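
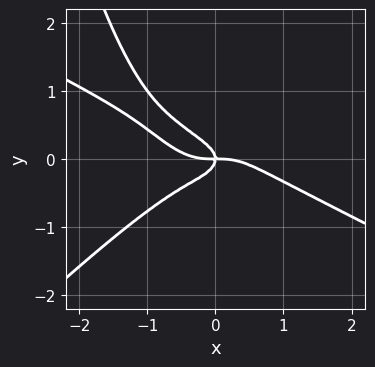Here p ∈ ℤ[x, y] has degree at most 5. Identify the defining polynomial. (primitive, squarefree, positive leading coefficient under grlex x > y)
x^4 + x^3*y - 2*x^2*y^2 + 3*y^3 + x*y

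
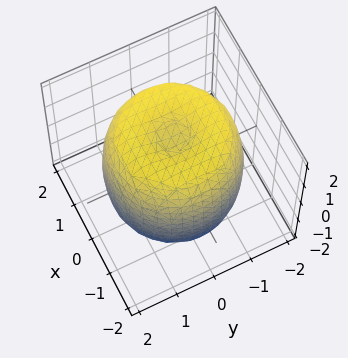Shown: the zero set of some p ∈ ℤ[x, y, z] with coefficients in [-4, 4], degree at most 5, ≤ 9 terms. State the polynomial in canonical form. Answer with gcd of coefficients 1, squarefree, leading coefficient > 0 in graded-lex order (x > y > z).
x^4 + 2*x^2*y^2 + y^4 - 2*x^2 - 2*y^2 + z^2 - 2

1. deg p = 4. No degree-3 surface has this shape.
2. By symmetry, the z-axis is an axis of rotation, so x and y enter only as x² + y².
3. Observable constraints: a circular section at z = 1 has radius between 1 and 2.
4. Solving for integer coefficients yields p as stated.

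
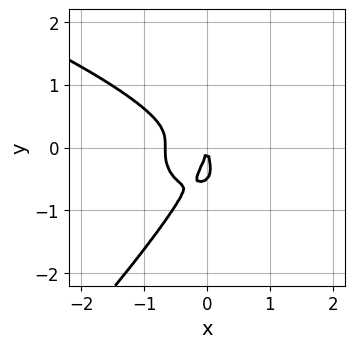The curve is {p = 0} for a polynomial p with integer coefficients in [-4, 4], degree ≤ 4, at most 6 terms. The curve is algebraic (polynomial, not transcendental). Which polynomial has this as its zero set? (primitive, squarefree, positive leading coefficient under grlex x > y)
2*x*y^3 - 2*y^4 - 3*x^3 - y^3 - 2*x^2

deg p = 4.
Against the integer gridlines: it meets the x-axis at x = 0 (among the integer gridlines); it crosses the y-axis at the gridline y = 0.
These observations pin down the coefficients.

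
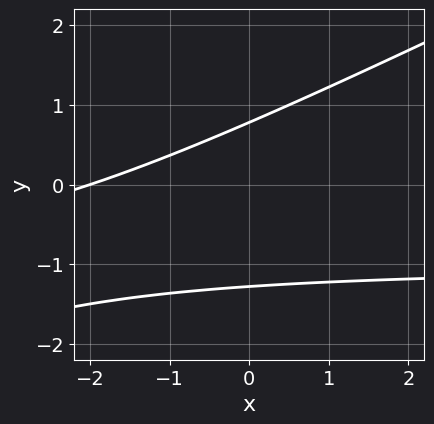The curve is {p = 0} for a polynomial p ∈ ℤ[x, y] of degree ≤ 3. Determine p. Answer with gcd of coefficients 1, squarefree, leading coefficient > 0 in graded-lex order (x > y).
First, deg p = 2.
Then, observable constraints: one x-axis crossing is at x = -2.
Finally, these observations pin down the coefficients.

x*y - 2*y^2 + x - y + 2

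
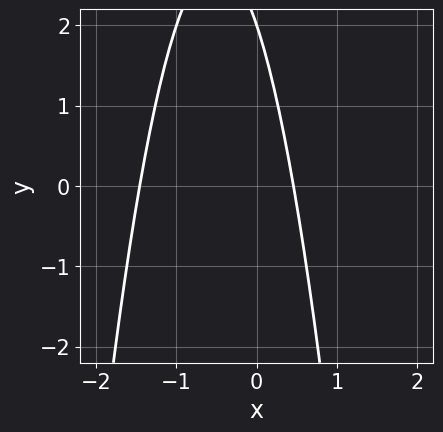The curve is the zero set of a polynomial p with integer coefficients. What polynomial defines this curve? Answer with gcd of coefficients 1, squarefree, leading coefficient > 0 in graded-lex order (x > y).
The degree is 2 — a generic line meets the curve in up to 2 points.
Reading off the gridlines: it meets the y-axis at y = 2 (among the integer gridlines).
Together with the visible shape, these determine p as stated.

3*x^2 + 3*x + y - 2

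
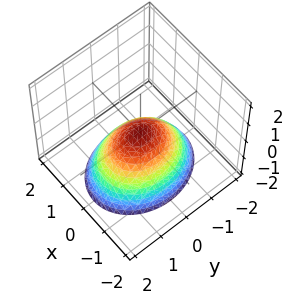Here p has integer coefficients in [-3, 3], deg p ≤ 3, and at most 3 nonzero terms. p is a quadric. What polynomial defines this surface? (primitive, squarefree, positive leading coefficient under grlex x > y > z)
(a) Degree: a paraboloid; a quadric, so deg p = 2.
(b) Symmetries: mirror symmetry x ↦ −x ⇒ only even powers of x; the y ↦ −y reflection is a symmetry, so y appears only in even powers.
(c) Checking where it meets the axes: it meets the x-axis at x = 0 (among the integer gridlines); it meets the z-axis at z = 0 (among the integer gridlines).
(d) Fitting integer coefficients to these (and the overall shape) gives p.

3*x^2 + 2*y^2 + 3*z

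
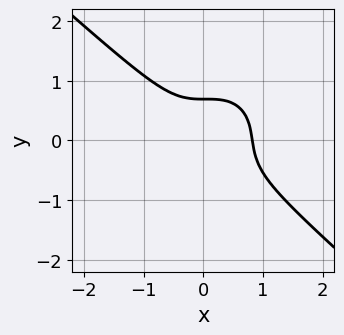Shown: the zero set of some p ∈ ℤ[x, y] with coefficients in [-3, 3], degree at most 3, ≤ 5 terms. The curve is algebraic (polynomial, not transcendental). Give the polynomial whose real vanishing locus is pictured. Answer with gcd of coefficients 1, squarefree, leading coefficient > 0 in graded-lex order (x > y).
3*x^3 + x^2*y + 3*y^3 - x^2 - 1

(a) deg p = 3.
(b) The integer polynomial consistent with all of this is the stated p.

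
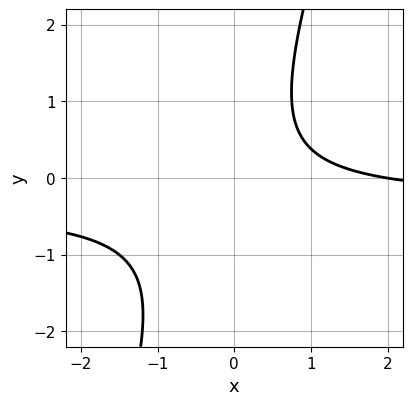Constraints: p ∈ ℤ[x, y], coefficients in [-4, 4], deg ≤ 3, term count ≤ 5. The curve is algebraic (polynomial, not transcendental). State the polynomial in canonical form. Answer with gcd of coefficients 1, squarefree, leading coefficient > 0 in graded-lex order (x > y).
3*x*y - y^2 + x - 2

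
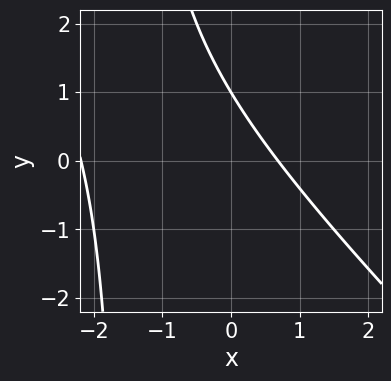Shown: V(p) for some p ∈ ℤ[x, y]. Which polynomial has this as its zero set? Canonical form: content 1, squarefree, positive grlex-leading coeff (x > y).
First, the degree is 2 — the shape is more complex than any degree-1 curve.
Then, reading off the gridlines: one y-axis crossing is at y = 1.
Finally, putting this together gives p.

2*x^2 + 2*x*y + 3*x + 3*y - 3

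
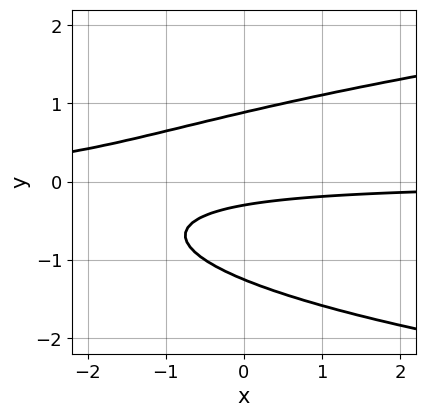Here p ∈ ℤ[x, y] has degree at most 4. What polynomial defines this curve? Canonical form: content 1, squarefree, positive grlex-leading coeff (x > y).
3*y^3 - 2*x*y + 2*y^2 - 3*y - 1

The degree is 3 — a generic line meets the curve in up to 3 points.
From the axis intercepts and sections: no x-intercept at any integer in the box.
The integer polynomial consistent with all of this is the stated p.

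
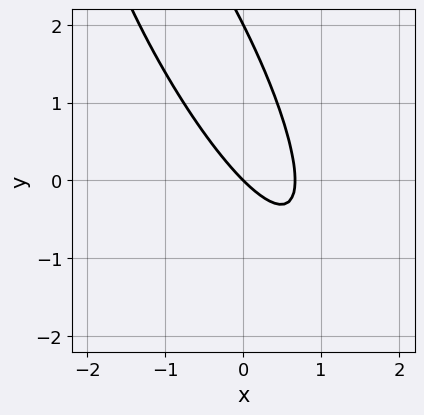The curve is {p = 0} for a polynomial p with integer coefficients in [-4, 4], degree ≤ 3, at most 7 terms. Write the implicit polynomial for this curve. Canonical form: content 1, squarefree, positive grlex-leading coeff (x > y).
3*x^2 + 3*x*y + y^2 - 2*x - 2*y

The degree is 2 — the shape is more complex than any degree-1 curve.
Reading off the gridlines: one x-axis crossing is at x = 0; the y-axis gridline crossings are at y ∈ {0, 2}.
Solving for integer coefficients yields p as stated.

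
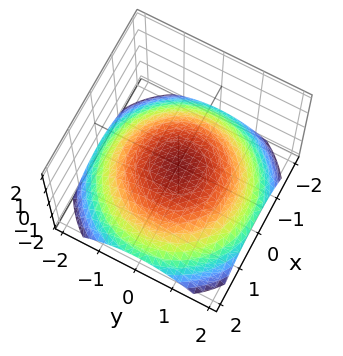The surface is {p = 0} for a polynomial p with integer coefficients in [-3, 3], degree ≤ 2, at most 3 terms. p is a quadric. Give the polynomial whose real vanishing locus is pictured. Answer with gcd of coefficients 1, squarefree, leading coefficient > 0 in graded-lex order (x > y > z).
deg p = 2.
Symmetry: the z-axis is an axis of rotation, so x and y enter only as x² + y².
Reading off the gridlines: a circular section at z = -1 has radius between 1 and 2; it crosses the z-axis at the gridline z = 0; it meets the y-axis at y = 0 (among the integer gridlines); it meets the x-axis at x = 0 (among the integer gridlines).
Fitting integer coefficients to these (and the overall shape) gives p.

x^2 + y^2 + 3*z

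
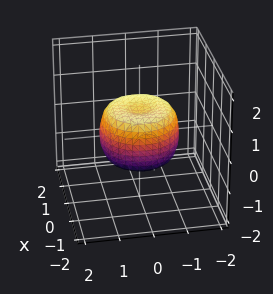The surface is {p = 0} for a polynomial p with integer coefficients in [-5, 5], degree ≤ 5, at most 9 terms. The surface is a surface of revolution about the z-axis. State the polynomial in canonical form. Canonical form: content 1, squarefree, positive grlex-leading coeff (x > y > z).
1. deg p = 4.
2. Symmetries: rotational symmetry about the z-axis ⇒ p depends on x, y only through x² + y².
3. From the axis intercepts and sections: a circular section at z = 0 has radius between 1 and 2.
4. Matching integer coefficients to the picture gives p.

2*x^4 + 4*x^2*y^2 + 2*y^4 - 2*x^2 - 2*y^2 + 2*z^2 - 1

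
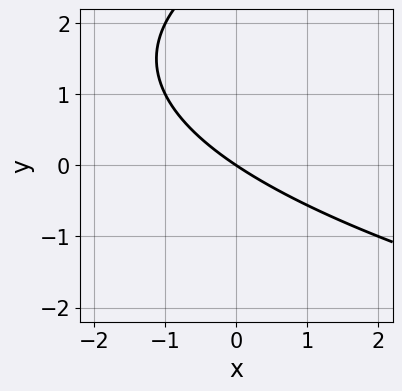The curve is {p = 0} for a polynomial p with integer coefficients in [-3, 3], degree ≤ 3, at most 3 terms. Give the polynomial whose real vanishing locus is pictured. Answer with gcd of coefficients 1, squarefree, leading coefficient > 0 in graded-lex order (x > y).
1. The degree is 2 — the shape is more complex than any degree-1 curve.
2. Reading off the gridlines: it meets the y-axis at y = 0 (among the integer gridlines); it crosses the x-axis at the gridline x = 0.
3. These observations pin down the coefficients.

y^2 - 2*x - 3*y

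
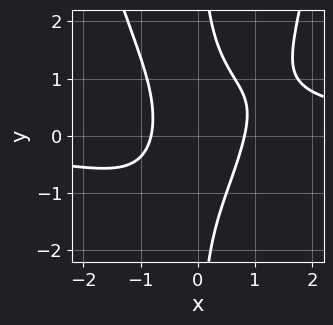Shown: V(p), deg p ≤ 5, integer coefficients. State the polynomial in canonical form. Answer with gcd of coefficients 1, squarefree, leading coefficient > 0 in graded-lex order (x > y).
2*x^3*y - 2*x*y^2 - 3*x^2 + 2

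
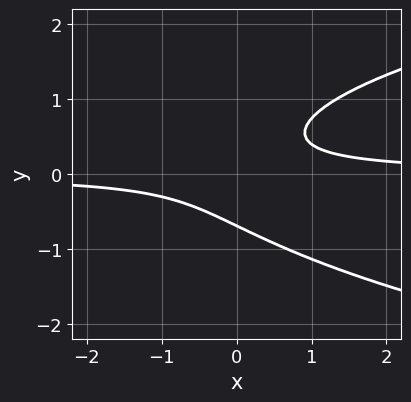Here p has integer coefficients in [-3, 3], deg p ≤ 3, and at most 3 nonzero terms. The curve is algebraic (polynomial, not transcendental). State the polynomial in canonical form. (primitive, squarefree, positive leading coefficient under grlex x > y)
deg p = 3.
From the axis intercepts and sections: the curve avoids every integer x-axis point in the box.
Fitting integer coefficients to these (and the overall shape) gives p.

3*y^3 - 3*x*y + 1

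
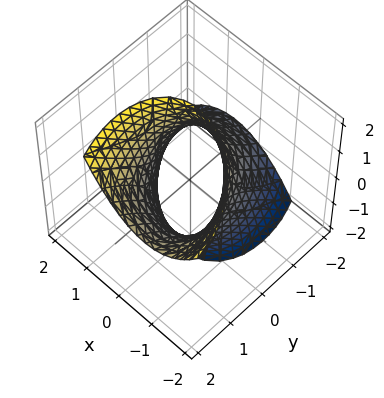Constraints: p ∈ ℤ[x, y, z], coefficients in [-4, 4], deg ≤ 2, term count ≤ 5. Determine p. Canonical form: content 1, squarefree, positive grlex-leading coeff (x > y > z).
3*x^2 + 2*x*y + 2*y^2 - 3*y*z - 3

1. deg p = 2.
2. Against the integer gridlines: the surface avoids every integer z-axis point in the box; the x-axis gridline crossings are at x ∈ {-1, 1}.
3. Matching integer coefficients to the picture gives p.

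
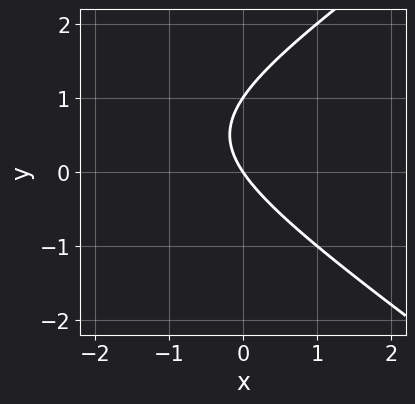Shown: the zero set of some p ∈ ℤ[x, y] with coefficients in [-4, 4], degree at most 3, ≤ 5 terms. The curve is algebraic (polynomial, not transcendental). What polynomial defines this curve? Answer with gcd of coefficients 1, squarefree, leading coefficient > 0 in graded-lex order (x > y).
x^2 - 2*y^2 + 3*x + 2*y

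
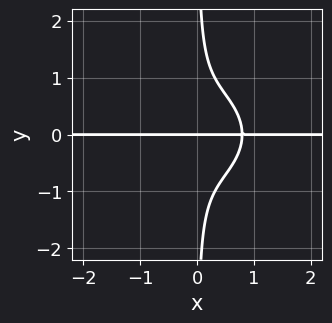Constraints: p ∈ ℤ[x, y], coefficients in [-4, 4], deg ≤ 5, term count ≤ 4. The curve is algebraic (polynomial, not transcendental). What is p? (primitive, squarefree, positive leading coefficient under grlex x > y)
1. deg p = 4.
2. Against the integer gridlines: every point of the x-axis in the box is on the curve; one y-axis crossing is at y = 0.
3. Putting this together gives p.

2*x^3*y + 3*x*y^3 - y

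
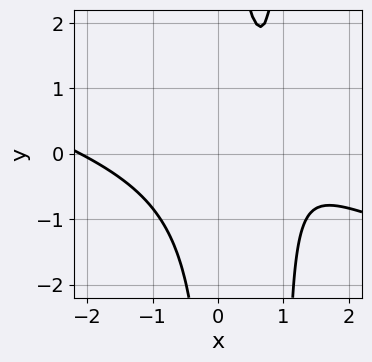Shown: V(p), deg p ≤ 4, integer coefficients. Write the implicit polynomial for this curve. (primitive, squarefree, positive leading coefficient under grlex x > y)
x^3 + 3*x^2*y - 3*x*y - 3*x + 3

First, degree: a generic line meets the curve in up to 3 points, so deg p = 3.
Next, checking where it meets the axes: the curve avoids every integer y-axis point in the box; no x-intercept at any integer in the box.
Finally, fitting integer coefficients to these (and the overall shape) gives p.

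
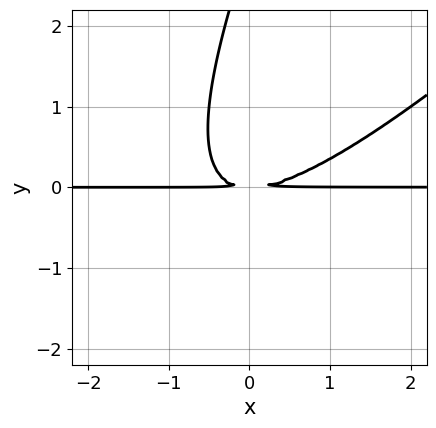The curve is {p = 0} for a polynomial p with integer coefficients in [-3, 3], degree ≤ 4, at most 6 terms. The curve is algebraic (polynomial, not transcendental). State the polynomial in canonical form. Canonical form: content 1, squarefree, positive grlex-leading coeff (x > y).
2*x^2*y - 3*x*y^2 + y^3 - 3*y^2

1. The degree is 3 — a generic line meets the curve in up to 3 points.
2. Against the integer gridlines: the visible x-axis segment lies entirely on the curve.
3. Matching integer coefficients to the picture gives p.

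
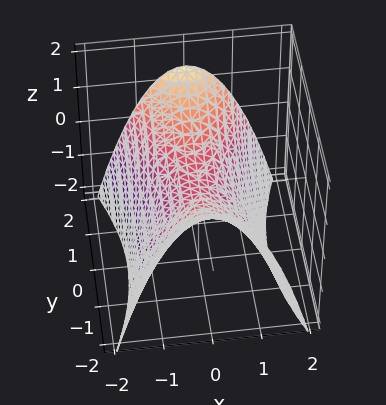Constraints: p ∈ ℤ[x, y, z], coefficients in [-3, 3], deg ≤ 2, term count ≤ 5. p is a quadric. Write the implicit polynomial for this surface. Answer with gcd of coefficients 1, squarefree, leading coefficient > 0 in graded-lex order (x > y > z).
3*x^2 - y^2 + 3*z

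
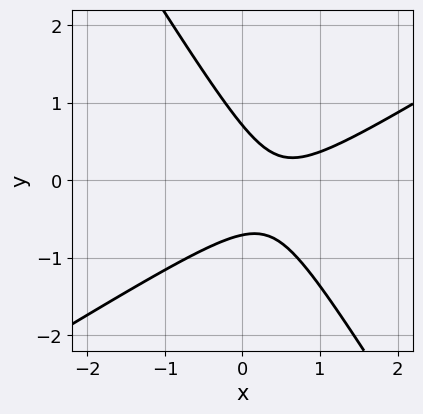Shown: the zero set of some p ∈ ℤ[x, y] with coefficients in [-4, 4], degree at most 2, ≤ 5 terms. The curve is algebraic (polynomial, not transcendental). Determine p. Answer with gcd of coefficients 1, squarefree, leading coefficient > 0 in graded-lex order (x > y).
2*x^2 - 2*x*y - 2*y^2 - 2*x + 1

(a) deg p = 2.
(b) Checking where it meets the axes: no x-intercept at any integer in the box.
(c) Matching integer coefficients to the picture gives p.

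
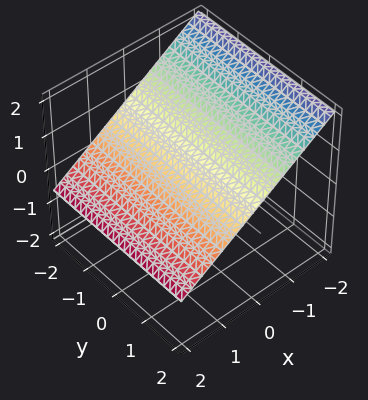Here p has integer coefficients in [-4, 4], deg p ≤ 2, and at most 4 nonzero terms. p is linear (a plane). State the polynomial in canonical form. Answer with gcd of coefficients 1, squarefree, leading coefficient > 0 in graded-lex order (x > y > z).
2*x + 3*z - 2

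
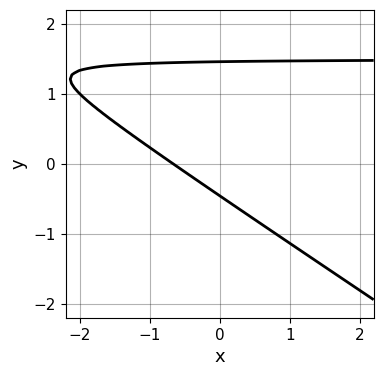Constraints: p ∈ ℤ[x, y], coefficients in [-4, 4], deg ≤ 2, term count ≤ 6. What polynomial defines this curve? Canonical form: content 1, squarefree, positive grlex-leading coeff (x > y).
deg p = 2. No degree-1 curve has this shape.
Putting this together gives p.

2*x*y + 3*y^2 - 3*x - 3*y - 2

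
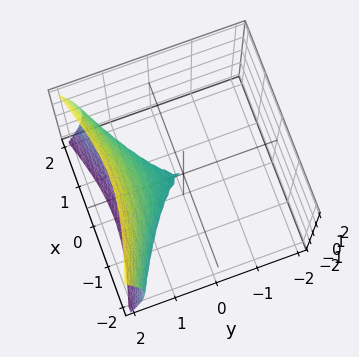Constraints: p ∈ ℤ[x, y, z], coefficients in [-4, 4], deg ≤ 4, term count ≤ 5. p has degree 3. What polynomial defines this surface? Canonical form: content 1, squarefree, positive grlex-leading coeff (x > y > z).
y^3 - x^2 - z^2

(a) Degree: a generic line meets the surface in up to 3 points, so deg p = 3.
(b) From the axis intercepts and sections: one x-axis crossing is at x = 0; it meets the y-axis at y = 0 (among the integer gridlines).
(c) Fitting integer coefficients to these (and the overall shape) gives p.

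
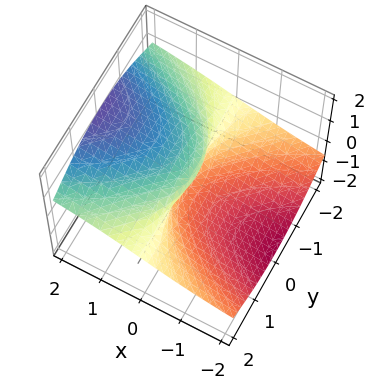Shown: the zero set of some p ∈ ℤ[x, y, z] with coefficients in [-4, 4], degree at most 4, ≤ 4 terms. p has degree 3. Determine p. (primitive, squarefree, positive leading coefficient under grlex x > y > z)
2*y^2*z + 3*z^3 - 3*x - 2*z

deg p = 3. A generic line meets the surface in up to 3 points.
Against the integer gridlines: the visible y-axis segment lies entirely on the surface; it meets the z-axis at z = 0 (among the integer gridlines); one x-axis crossing is at x = 0.
These observations pin down the coefficients.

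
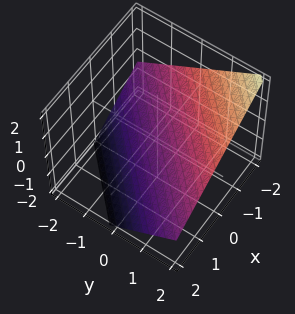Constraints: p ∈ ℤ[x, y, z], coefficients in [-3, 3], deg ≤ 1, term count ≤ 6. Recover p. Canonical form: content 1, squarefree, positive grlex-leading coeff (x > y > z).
The degree is 1 — every cross-section is a straight line — this is a plane.
From the axis intercepts and sections: it meets the y-axis at y = 1 (among the integer gridlines); it meets the x-axis at x = -1 (among the integer gridlines).
Together with the visible shape, these determine p as stated.

2*x - 2*y + 3*z + 2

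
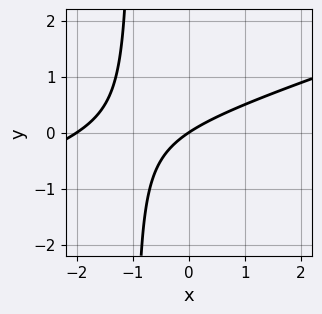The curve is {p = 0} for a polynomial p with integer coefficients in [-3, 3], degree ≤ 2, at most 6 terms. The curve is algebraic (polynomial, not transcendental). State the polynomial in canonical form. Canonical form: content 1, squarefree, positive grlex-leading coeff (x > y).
x^2 - 3*x*y + 2*x - 3*y

deg p = 2.
Checking where it meets the axes: it meets the y-axis at y = 0 (among the integer gridlines); the x-axis gridline crossings are at x ∈ {-2, 0}.
Matching integer coefficients to the picture gives p.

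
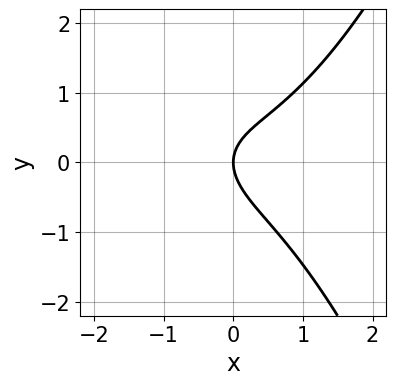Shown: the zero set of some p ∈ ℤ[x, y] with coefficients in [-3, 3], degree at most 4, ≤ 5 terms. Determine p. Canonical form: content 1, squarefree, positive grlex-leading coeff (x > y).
deg p = 3. A generic line meets the curve in up to 3 points.
Reading off the gridlines: it meets the x-axis at x = 0 (among the integer gridlines); it crosses the y-axis at the gridline y = 0.
The integer polynomial consistent with all of this is the stated p.

2*x^3 - x*y - 3*y^2 + 3*x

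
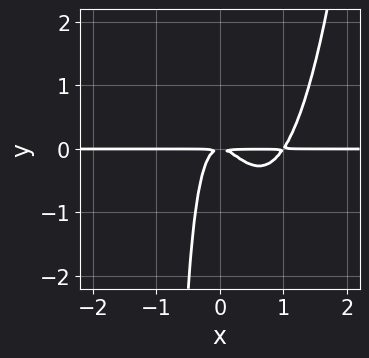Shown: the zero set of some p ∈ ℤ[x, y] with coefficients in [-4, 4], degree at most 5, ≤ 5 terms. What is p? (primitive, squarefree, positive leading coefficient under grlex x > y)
3*x^3*y - 3*x^2*y - x*y^2 - y^2

1. The degree is 4 — no degree-3 curve has this shape.
2. From the visible intercepts: the visible x-axis segment lies entirely on the curve.
3. These observations pin down the coefficients.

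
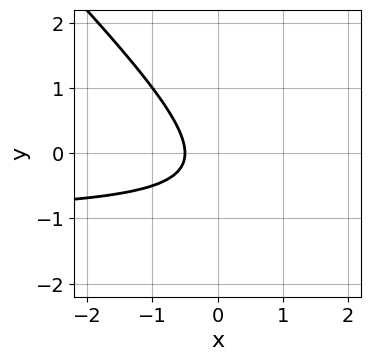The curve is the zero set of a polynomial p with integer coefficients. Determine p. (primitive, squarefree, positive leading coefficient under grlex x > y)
2*x*y + 2*y^2 + 2*x + y + 1

1. The degree is 2 — no degree-1 curve has this shape.
2. Checking where it meets the axes: no y-intercept at any integer in the box.
3. Assembling these constraints gives the stated polynomial.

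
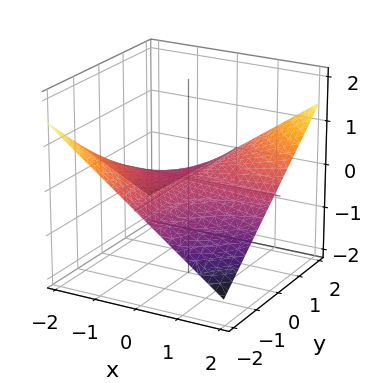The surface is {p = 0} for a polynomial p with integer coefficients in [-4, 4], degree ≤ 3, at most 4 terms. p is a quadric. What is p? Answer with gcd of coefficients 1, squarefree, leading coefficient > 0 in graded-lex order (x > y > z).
x*y - 3*z

deg p = 2. A hyperbolic paraboloid; a quadric.
Reading off the gridlines: the visible x-axis segment lies entirely on the surface; every point of the y-axis in the box is on the surface; it meets the z-axis at z = 0 (among the integer gridlines).
Matching integer coefficients to the picture gives p.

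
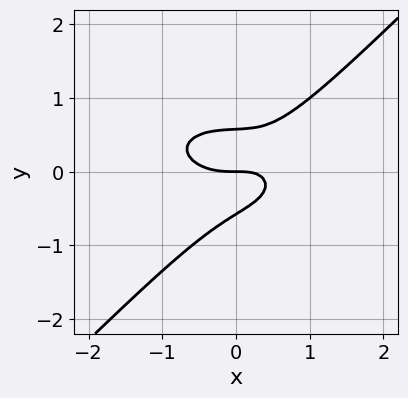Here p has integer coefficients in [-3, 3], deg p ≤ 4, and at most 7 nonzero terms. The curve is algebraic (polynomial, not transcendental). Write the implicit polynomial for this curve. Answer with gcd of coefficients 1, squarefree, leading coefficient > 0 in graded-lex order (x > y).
x^3 + 2*x*y^2 - 3*y^3 - x*y + y

First, deg p = 3. The shape is more complex than any degree-2 curve.
Then, from the visible intercepts: one y-axis crossing is at y = 0; one x-axis crossing is at x = 0.
Finally, putting this together gives p.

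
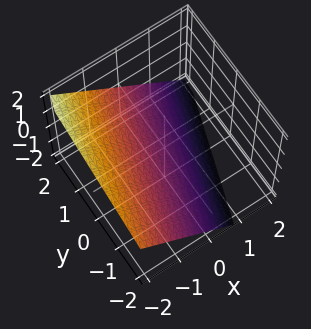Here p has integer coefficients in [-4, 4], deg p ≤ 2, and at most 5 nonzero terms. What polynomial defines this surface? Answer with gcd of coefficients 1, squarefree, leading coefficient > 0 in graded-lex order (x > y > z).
3*x - y + 3*z + 2

First, deg p = 1. Every cross-section is a straight line — this is a plane.
Next, checking where it meets the axes: it crosses the y-axis at the gridline y = 2.
Finally, the integer polynomial consistent with all of this is the stated p.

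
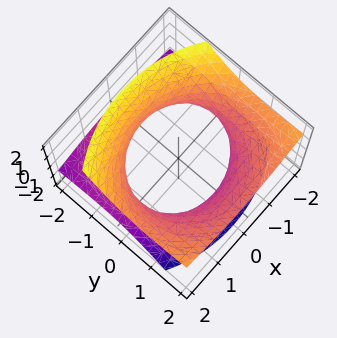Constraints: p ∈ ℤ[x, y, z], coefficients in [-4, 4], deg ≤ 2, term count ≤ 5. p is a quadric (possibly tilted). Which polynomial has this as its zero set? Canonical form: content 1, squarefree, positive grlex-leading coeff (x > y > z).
x^2 + y^2 - 2*y*z - 2*z^2 - 2

deg p = 2. A generic line meets the surface in up to 2 points.
Checking where it meets the axes: the surface avoids every integer z-axis point in the box.
These observations pin down the coefficients.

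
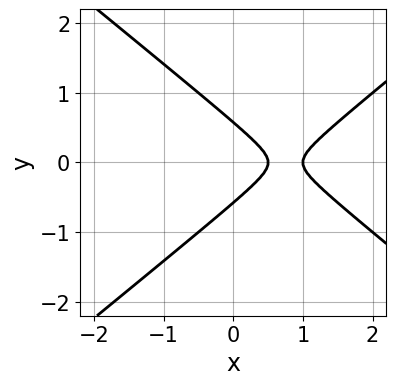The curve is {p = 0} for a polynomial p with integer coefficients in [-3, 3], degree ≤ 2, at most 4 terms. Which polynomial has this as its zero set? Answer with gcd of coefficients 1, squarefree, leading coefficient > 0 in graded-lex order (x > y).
deg p = 2. No degree-1 curve has this shape.
Symmetries: it's symmetric under y → −y, forcing even powers of y.
Reading off the gridlines: one x-axis crossing is at x = 1.
Matching integer coefficients to the picture gives p.

2*x^2 - 3*y^2 - 3*x + 1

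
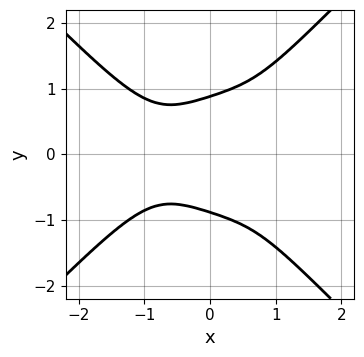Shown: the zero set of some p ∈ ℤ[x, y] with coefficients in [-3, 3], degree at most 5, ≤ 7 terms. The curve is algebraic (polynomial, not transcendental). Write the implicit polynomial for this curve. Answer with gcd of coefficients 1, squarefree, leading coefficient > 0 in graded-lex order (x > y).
(a) Degree: a generic line meets the curve in up to 4 points, so deg p = 4.
(b) Symmetries: it's symmetric under y → −y, forcing even powers of y.
(c) Reading off the gridlines: the curve avoids every integer x-axis point in the box.
(d) The integer polynomial consistent with all of this is the stated p.

2*x^4 - 2*y^4 + 3*x*y^2 - y^2 + 2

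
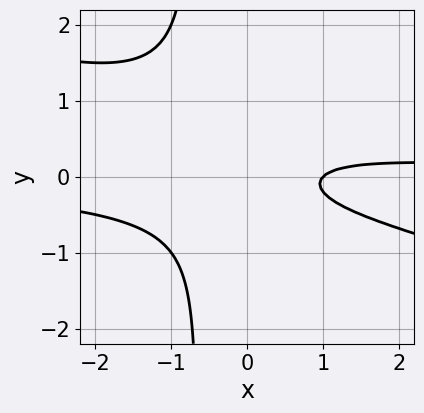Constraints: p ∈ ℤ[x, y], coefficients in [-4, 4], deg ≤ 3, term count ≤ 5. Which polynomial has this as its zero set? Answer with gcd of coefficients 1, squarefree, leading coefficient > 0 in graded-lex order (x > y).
(a) deg p = 3. The shape is more complex than any degree-2 curve.
(b) Against the integer gridlines: it crosses the x-axis at the gridline x = 1; the curve avoids every integer y-axis point in the box.
(c) The integer polynomial consistent with all of this is the stated p.

x^2*y + 3*x*y^2 + 2*y^2 - x + 1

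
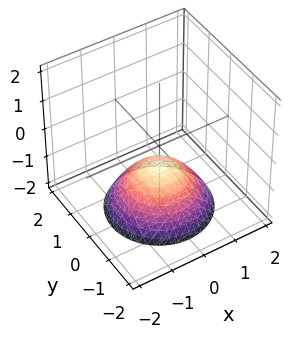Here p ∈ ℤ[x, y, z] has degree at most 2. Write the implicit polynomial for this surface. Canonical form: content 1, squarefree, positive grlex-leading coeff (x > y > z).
2*x^2 + 2*y^2 + 3*z + 2

(a) Degree: no degree-1 surface has this shape, so deg p = 2.
(b) By symmetry, the z-axis is an axis of rotation, so x and y enter only as x² + y².
(c) From the axis intercepts and sections: a circular section at z = -1 has radius between 0 and 1; the surface avoids every integer x-axis point in the box.
(d) Matching integer coefficients to the picture gives p.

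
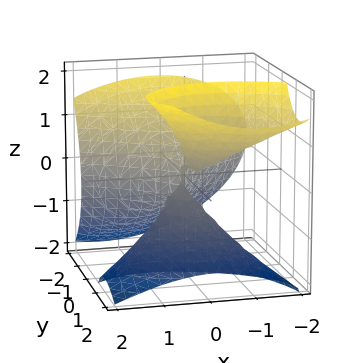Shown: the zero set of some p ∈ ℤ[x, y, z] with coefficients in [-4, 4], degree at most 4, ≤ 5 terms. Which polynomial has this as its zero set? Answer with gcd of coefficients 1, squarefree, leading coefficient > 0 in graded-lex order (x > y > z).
1. deg p = 3. The shape is more complex than any degree-2 surface.
2. Against the integer gridlines: the visible z-axis segment lies entirely on the surface; one x-axis crossing is at x = 0.
3. Solving for integer coefficients yields p as stated.

2*y^3 - 3*y*z^2 + 3*x^2 + 2*x*y + 2*x*z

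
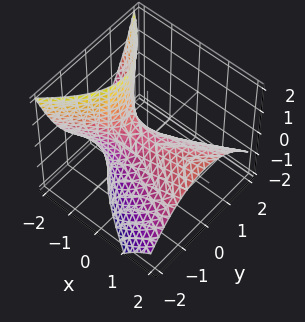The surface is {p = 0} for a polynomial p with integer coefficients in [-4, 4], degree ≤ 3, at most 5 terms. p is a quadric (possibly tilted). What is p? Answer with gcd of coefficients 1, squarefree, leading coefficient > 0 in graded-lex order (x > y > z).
x^2 - 3*x*z - 3*y^2 - 3*z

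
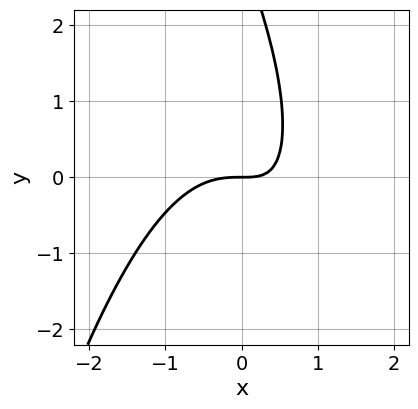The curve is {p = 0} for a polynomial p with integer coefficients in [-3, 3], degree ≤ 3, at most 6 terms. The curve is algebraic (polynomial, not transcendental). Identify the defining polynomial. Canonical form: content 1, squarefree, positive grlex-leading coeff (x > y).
3*x^3 + 3*x*y + y^2 - 3*y

deg p = 3. A generic line meets the curve in up to 3 points.
Against the integer gridlines: it meets the x-axis at x = 0 (among the integer gridlines); it meets the y-axis at y = 0 (among the integer gridlines).
Putting this together gives p.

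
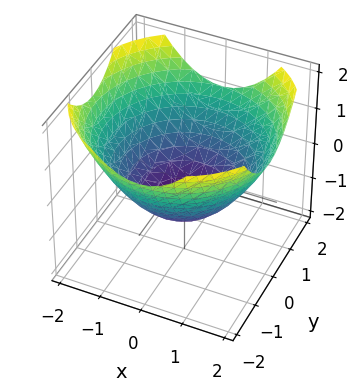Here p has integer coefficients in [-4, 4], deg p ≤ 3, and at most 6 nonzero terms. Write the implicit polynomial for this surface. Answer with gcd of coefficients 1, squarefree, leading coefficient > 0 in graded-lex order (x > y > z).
x^2 + y^2 - 2*z - 2

1. The degree is 2 — a generic line meets the surface in up to 2 points.
2. Symmetry: the surface is invariant under rotation about z: p = q(x² + y², z).
3. From the axis intercepts and sections: it crosses the z-axis at the gridline z = -1; a circular section at z = 0 has radius between 1 and 2.
4. The integer polynomial consistent with all of this is the stated p.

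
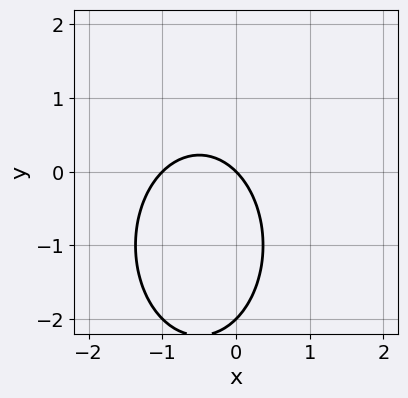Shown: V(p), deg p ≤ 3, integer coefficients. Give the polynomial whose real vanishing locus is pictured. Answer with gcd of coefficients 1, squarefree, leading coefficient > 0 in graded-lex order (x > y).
2*x^2 + y^2 + 2*x + 2*y

Degree: a generic line meets the curve in up to 2 points, so deg p = 2.
Observable constraints: the x-axis gridline crossings are at x ∈ {-1, 0}; the y-axis gridline crossings are at y ∈ {-2, 0}.
Solving for integer coefficients yields p as stated.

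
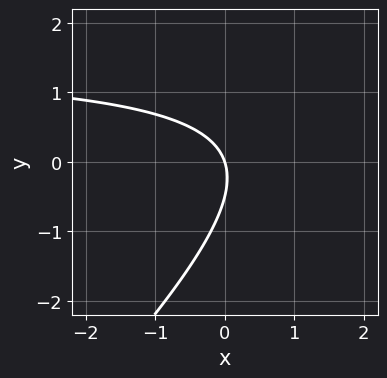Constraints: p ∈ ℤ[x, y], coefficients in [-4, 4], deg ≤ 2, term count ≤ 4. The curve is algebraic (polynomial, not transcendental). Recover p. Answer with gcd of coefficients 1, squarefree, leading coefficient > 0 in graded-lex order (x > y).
2*x*y - 2*y^2 - 3*x - y

First, the degree is 2 — a generic line meets the curve in up to 2 points.
Then, reading off the gridlines: one x-axis crossing is at x = 0; it crosses the y-axis at the gridline y = 0.
Finally, the integer polynomial consistent with all of this is the stated p.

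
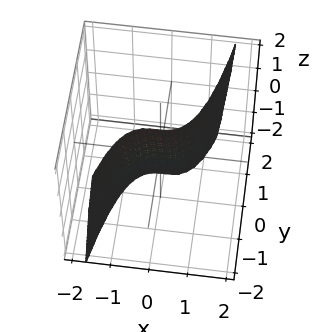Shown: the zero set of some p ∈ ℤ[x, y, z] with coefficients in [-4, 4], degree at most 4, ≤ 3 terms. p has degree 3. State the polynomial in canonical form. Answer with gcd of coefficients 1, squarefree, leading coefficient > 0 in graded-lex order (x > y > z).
2*x^3 - 3*y - z

First, degree: a generic line meets the surface in up to 3 points, so deg p = 3.
Then, observable constraints: it meets the x-axis at x = 0 (among the integer gridlines); one y-axis crossing is at y = 0; it meets the z-axis at z = 0 (among the integer gridlines).
Finally, the integer polynomial consistent with all of this is the stated p.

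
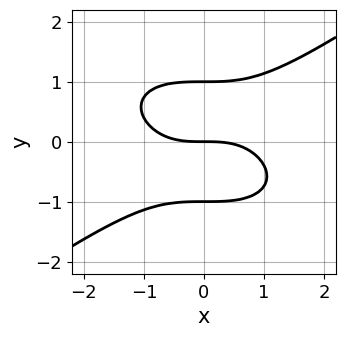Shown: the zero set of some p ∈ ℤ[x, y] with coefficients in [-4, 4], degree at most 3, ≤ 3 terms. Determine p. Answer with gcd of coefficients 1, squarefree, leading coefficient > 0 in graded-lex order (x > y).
First, the degree is 3 — no degree-2 curve has this shape.
Next, from the axis intercepts and sections: among the integer gridlines, it crosses the y-axis at y ∈ {-1, 0, 1}; it meets the x-axis at x = 0 (among the integer gridlines).
Finally, these observations pin down the coefficients.

x^3 - 3*y^3 + 3*y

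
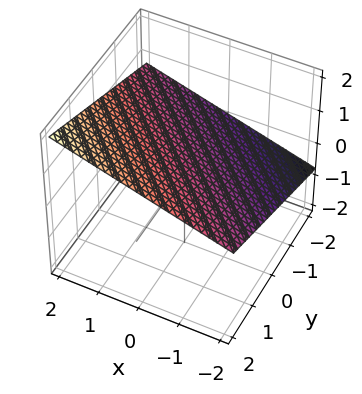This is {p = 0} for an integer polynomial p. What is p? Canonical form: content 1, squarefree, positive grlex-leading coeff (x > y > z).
(a) The degree is 1 — every cross-section is a straight line — this is a plane.
(b) Observable constraints: it crosses the y-axis at the gridline y = -2; it meets the x-axis at x = -2 (among the integer gridlines).
(c) Together with the visible shape, these determine p as stated.

x + y - 3*z + 2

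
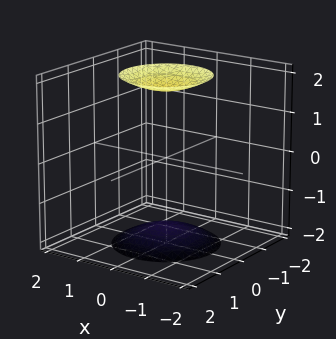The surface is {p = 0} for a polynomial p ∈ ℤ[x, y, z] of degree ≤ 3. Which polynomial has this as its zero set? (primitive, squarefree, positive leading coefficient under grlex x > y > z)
The picture has 2 separate pieces. They look like related sheets of one shape, so recover p as a whole.
deg p = 2. Two separate bowl-shaped sheets opening away from each other; a quadric.
Symmetry: the surface is invariant under rotation about z: p = q(x² + y², z); mirror symmetry z ↦ −z ⇒ only even powers of z.
From the visible intercepts: it misses every integer gridline on the x-axis; it misses every integer gridline on the y-axis; a circular section at z = 2 has radius exactly 1.
Together with the visible shape, these determine p as stated.

x^2 + y^2 - z^2 + 3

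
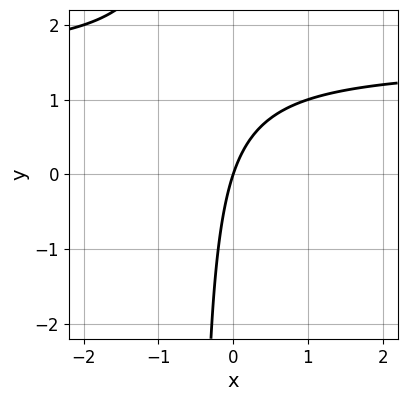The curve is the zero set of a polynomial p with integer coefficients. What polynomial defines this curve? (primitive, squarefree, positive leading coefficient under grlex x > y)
2*x*y - 3*x + y

The degree is 2 — a generic line meets the curve in up to 2 points.
Observable constraints: one y-axis crossing is at y = 0; it crosses the x-axis at the gridline x = 0.
Fitting integer coefficients to these (and the overall shape) gives p.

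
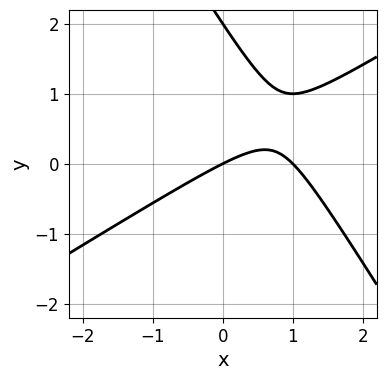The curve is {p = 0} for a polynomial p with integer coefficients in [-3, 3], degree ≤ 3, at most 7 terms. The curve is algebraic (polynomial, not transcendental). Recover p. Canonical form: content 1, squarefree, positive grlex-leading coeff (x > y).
The degree is 2 — the shape is more complex than any degree-1 curve.
From the axis intercepts and sections: among the integer gridlines, it crosses the y-axis at y ∈ {0, 2}; among the integer gridlines, it crosses the x-axis at x ∈ {0, 1}.
These observations pin down the coefficients.

x^2 - x*y - y^2 - x + 2*y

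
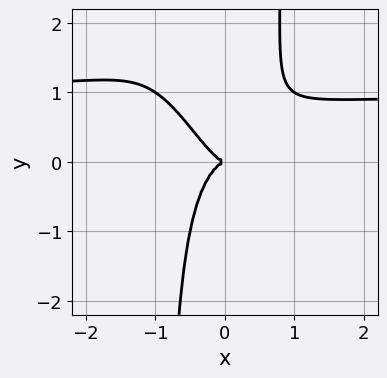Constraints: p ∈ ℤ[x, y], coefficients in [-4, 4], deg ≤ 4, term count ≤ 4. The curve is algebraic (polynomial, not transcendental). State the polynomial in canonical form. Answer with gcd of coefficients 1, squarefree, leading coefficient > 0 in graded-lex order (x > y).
3*x^3*y + x^2*y^2 - 3*x^3 - y^2

deg p = 4.
From the axis intercepts and sections: it meets the y-axis at y = 0 (among the integer gridlines); it crosses the x-axis at the gridline x = 0.
These observations pin down the coefficients.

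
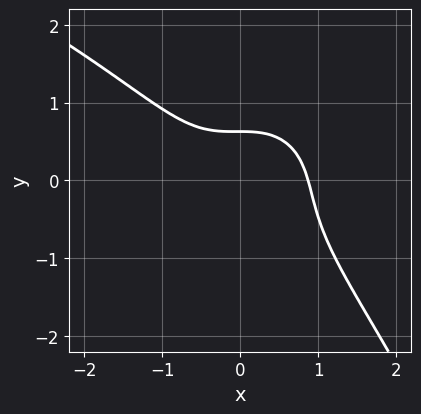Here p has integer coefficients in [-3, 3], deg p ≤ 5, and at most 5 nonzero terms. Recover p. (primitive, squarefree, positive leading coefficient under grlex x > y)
x^2*y^2 + 3*x^3 + 3*y^3 + 2*y - 2

deg p = 4. The shape is more complex than any degree-3 curve.
Matching integer coefficients to the picture gives p.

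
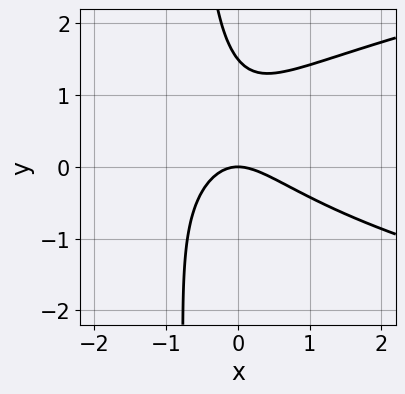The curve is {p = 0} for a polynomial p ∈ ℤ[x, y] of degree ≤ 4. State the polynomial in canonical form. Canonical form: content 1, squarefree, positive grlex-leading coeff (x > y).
(a) Degree: no degree-2 curve has this shape, so deg p = 3.
(b) Observable constraints: one x-axis crossing is at x = 0; it crosses the y-axis at the gridline y = 0.
(c) The integer polynomial consistent with all of this is the stated p.

3*x*y^2 - 3*x^2 - 2*x*y + 2*y^2 - 3*y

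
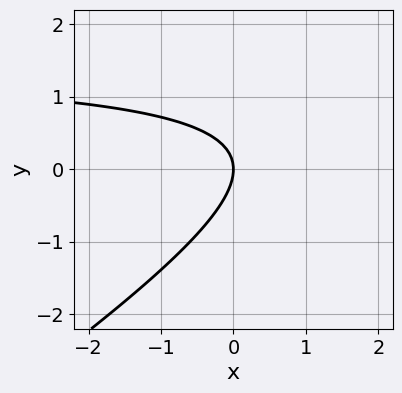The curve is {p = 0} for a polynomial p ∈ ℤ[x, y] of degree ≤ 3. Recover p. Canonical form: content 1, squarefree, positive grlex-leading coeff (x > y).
First, the degree is 2 — no degree-1 curve has this shape.
Then, against the integer gridlines: it crosses the x-axis at the gridline x = 0; it meets the y-axis at y = 0 (among the integer gridlines).
Finally, matching integer coefficients to the picture gives p.

2*x*y - 3*y^2 - 3*x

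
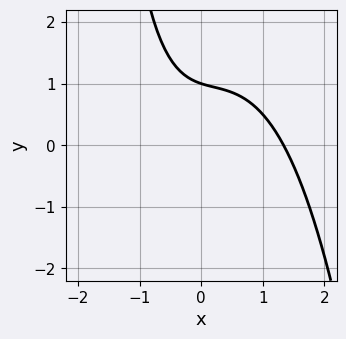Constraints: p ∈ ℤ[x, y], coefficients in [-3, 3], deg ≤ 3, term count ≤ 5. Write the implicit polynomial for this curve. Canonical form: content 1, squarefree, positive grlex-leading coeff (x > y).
First, the degree is 3 — the shape is more complex than any degree-2 curve.
Next, from the visible intercepts: it meets the y-axis at y = 1 (among the integer gridlines).
Finally, putting this together gives p.

2*x^3 - x^2 + x*y + 3*y - 3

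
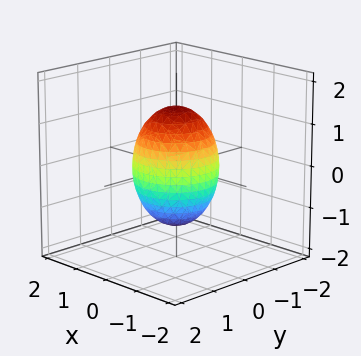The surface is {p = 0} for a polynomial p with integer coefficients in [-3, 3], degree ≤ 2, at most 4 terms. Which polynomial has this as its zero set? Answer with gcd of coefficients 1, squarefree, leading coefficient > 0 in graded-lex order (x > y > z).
(a) The degree is 2 — no degree-1 surface has this shape.
(b) Symmetries: rotational symmetry about the z-axis ⇒ p depends on x, y only through x² + y².
(c) From the axis intercepts and sections: among the integer gridlines, it crosses the y-axis at y ∈ {-1, 1}; a circular section at z = -1 has radius between 0 and 1; the x-axis gridline crossings are at x ∈ {-1, 1}.
(d) Putting this together gives p.

2*x^2 + 2*y^2 + z^2 - 2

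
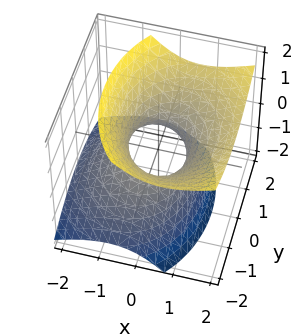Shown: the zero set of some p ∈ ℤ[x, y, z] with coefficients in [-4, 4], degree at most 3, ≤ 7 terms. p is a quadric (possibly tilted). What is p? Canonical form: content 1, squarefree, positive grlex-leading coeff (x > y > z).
(a) Degree: no degree-1 surface has this shape, so deg p = 2.
(b) From the visible intercepts: no z-intercept at any integer in the box; among the integer gridlines, it crosses the y-axis at y ∈ {-1, 1}.
(c) Together with the visible shape, these determine p as stated.

3*x^2 - 3*x*z + 2*y^2 - 3*z^2 - 2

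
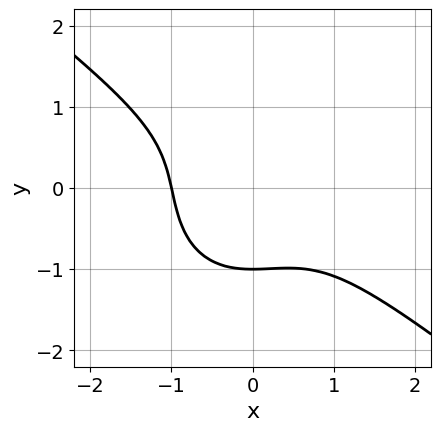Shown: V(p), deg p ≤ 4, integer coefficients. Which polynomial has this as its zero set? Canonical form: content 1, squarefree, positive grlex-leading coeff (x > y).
(a) Degree: the shape is more complex than any degree-2 curve, so deg p = 3.
(b) Checking where it meets the axes: it crosses the x-axis at the gridline x = -1; it crosses the y-axis at the gridline y = -1.
(c) Assembling these constraints gives the stated polynomial.

3*x^3 + 2*x^2*y + 3*y^3 + 3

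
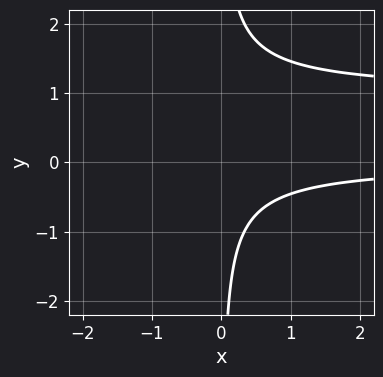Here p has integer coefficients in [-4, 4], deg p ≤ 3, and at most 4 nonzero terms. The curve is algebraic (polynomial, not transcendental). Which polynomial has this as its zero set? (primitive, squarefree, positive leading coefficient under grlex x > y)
deg p = 3. The shape is more complex than any degree-2 curve.
From the visible intercepts: the curve avoids every integer y-axis point in the box; it misses every integer gridline on the x-axis.
Assembling these constraints gives the stated polynomial.

3*x*y^2 - 3*x*y - 2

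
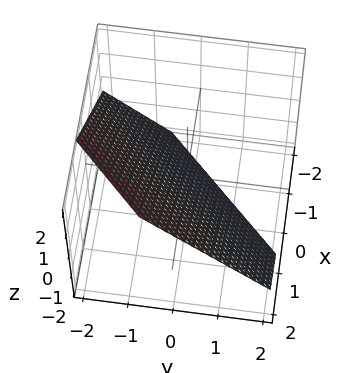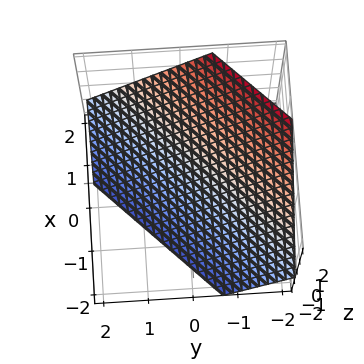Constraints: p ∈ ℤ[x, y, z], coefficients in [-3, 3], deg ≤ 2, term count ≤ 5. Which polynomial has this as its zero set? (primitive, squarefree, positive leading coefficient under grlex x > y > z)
First, deg p = 1. Every cross-section is a straight line — this is a plane.
Finally, matching integer coefficients to the picture gives p.

3*x - 3*y - 3*z - 2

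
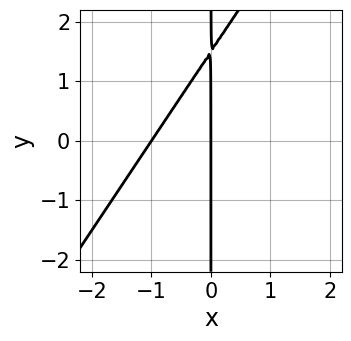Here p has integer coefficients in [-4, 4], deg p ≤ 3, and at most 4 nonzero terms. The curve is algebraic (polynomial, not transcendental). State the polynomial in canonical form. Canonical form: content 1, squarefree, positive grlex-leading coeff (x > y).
(a) The degree is 2 — no degree-1 curve has this shape.
(b) Against the integer gridlines: every point of the y-axis in the box is on the curve; the x-axis gridline crossings are at x ∈ {-1, 0}.
(c) Putting this together gives p.

3*x^2 - 2*x*y + 3*x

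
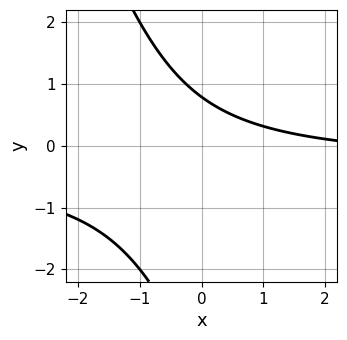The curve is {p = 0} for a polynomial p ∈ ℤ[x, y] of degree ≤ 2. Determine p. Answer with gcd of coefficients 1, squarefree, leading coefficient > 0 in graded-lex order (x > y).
3*x*y + y^2 + x + 3*y - 3

1. deg p = 2. No degree-1 curve has this shape.
2. Reading off the gridlines: the curve avoids every integer x-axis point in the box.
3. Fitting integer coefficients to these (and the overall shape) gives p.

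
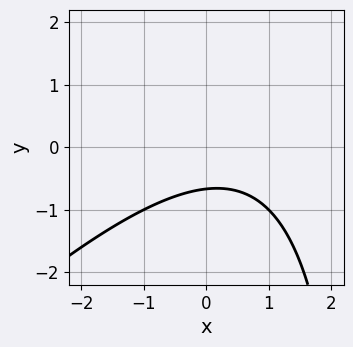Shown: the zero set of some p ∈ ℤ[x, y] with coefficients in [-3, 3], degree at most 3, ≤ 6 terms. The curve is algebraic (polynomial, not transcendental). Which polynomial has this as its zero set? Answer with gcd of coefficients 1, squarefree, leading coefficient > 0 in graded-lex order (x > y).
x^2 - x*y - x + 3*y + 2

(a) deg p = 2.
(b) From the axis intercepts and sections: the curve avoids every integer x-axis point in the box.
(c) Solving for integer coefficients yields p as stated.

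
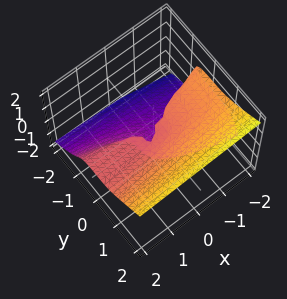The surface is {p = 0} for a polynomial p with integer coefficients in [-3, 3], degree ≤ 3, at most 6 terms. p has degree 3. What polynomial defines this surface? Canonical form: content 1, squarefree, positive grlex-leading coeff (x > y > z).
1. Degree: the shape is more complex than any degree-2 surface, so deg p = 3.
2. Checking where it meets the axes: it crosses the y-axis at the gridline y = 0; the visible x-axis segment lies entirely on the surface; among the integer gridlines, it crosses the z-axis at z ∈ {-1, 0}.
3. Matching integer coefficients to the picture gives p.

y^3 - 2*z^3 - x*z - 2*z^2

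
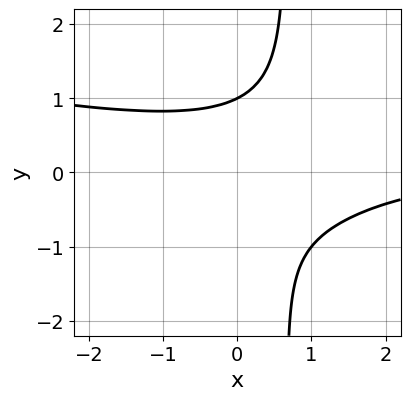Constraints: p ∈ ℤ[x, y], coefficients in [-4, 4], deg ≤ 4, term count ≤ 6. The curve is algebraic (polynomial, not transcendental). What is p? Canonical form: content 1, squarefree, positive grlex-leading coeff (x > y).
3*x*y^3 + x^2*y - 2*y^3 + 2

First, deg p = 4. A generic line meets the curve in up to 4 points.
Then, from the axis intercepts and sections: one y-axis crossing is at y = 1; no x-intercept at any integer in the box.
Finally, fitting integer coefficients to these (and the overall shape) gives p.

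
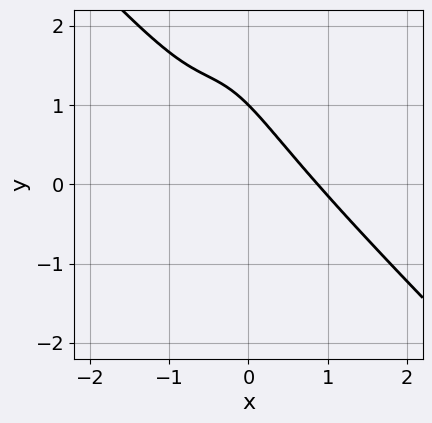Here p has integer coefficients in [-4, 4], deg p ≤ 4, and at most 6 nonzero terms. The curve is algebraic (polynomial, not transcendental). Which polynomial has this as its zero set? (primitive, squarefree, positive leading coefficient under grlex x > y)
deg p = 3. No degree-2 curve has this shape.
Reading off the gridlines: it crosses the y-axis at the gridline y = 1.
Putting this together gives p.

3*x^3 + 3*x^2*y + 2*x*y + 2*y - 2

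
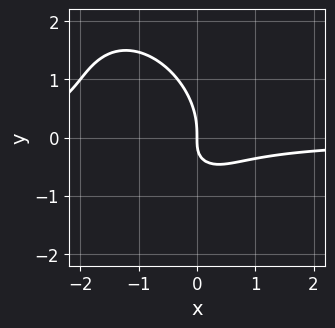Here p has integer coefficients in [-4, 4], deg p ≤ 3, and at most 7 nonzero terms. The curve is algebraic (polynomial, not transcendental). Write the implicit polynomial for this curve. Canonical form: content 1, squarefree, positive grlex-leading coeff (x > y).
3*x^2*y + 2*x*y^2 + 2*y^3 + 3*x*y + 2*x

First, deg p = 3.
Next, checking where it meets the axes: it crosses the x-axis at the gridline x = 0; one y-axis crossing is at y = 0.
Finally, fitting integer coefficients to these (and the overall shape) gives p.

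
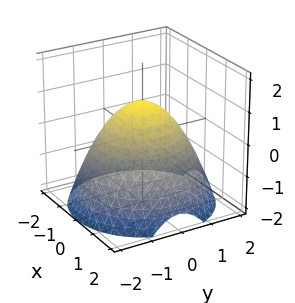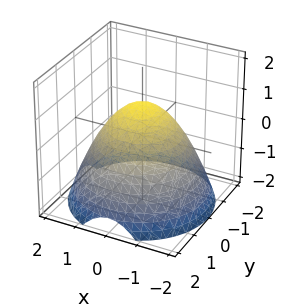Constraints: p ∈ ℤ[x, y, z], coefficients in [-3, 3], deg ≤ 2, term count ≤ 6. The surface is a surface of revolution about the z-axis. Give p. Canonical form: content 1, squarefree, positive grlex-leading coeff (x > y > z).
Degree: no degree-1 surface has this shape, so deg p = 2.
Symmetry: the z-axis is an axis of rotation, so x and y enter only as x² + y².
Against the integer gridlines: a circular section at z = -1 has radius between 1 and 2; it crosses the z-axis at the gridline z = 1.
Solving for integer coefficients yields p as stated.

2*x^2 + 2*y^2 + 3*z - 3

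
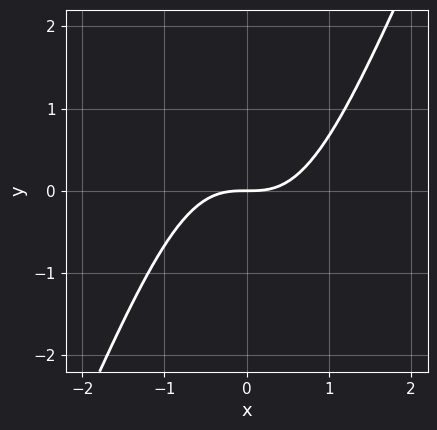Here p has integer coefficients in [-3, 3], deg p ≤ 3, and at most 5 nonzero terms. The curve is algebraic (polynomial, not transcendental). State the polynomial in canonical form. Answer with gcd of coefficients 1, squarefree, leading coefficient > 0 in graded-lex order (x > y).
2*x^3 - x^2*y - 2*y

The degree is 3 — no degree-2 curve has this shape.
Reading off the gridlines: it crosses the x-axis at the gridline x = 0; one y-axis crossing is at y = 0.
Together with the visible shape, these determine p as stated.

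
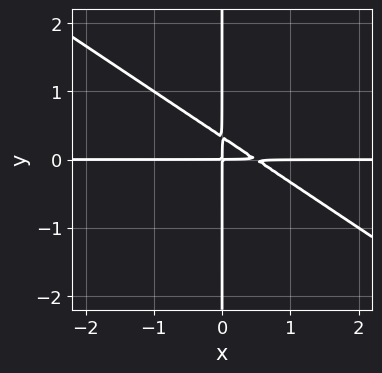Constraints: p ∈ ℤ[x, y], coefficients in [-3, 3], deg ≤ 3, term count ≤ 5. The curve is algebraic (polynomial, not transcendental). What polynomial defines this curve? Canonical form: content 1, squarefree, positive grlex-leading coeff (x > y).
2*x^2*y + 3*x*y^2 - x*y

Degree: a generic line meets the curve in up to 3 points, so deg p = 3.
Reading off the gridlines: every point of the y-axis in the box is on the curve; every point of the x-axis in the box is on the curve.
Putting this together gives p.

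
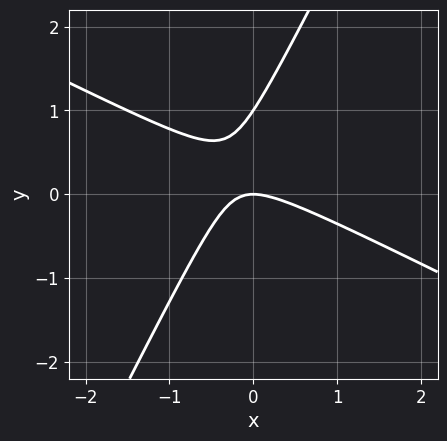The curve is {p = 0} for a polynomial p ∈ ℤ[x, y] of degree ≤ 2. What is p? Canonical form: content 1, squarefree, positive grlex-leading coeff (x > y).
2*x^2 + 3*x*y - 2*y^2 + 2*y

1. deg p = 2. The shape is more complex than any degree-1 curve.
2. Observable constraints: one x-axis crossing is at x = 0; the y-axis gridline crossings are at y ∈ {0, 1}.
3. Matching integer coefficients to the picture gives p.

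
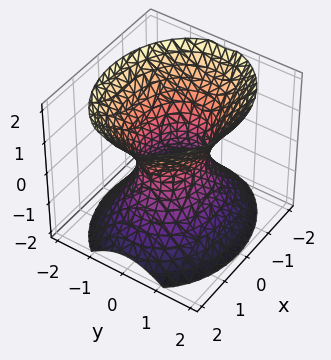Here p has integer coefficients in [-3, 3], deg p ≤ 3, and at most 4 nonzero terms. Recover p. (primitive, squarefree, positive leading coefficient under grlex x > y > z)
2*x^2 + 3*y^2 - 2*z^2 - 2

(a) Degree: an hourglass — one-sheet hyperboloid; a quadric, so deg p = 2.
(b) Symmetries: mirror symmetry y ↦ −y ⇒ only even powers of y; mirror symmetry z ↦ −z ⇒ only even powers of z; the x ↦ −x reflection is a symmetry, so x appears only in even powers.
(c) From the axis intercepts and sections: no z-intercept at any integer in the box; the x-axis gridline crossings are at x ∈ {-1, 1}.
(d) Fitting integer coefficients to these (and the overall shape) gives p.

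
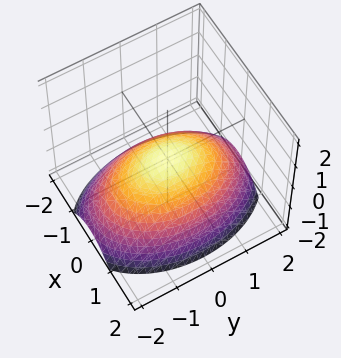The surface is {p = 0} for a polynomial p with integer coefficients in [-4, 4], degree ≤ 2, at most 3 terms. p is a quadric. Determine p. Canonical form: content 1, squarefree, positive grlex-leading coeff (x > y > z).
2*x^2 + y^2 + 3*z

1. The degree is 2 — a paraboloid; a quadric.
2. Symmetries: mirror symmetry y ↦ −y ⇒ only even powers of y; the x ↦ −x reflection is a symmetry, so x appears only in even powers.
3. Reading off the gridlines: it meets the y-axis at y = 0 (among the integer gridlines); it crosses the z-axis at the gridline z = 0; one x-axis crossing is at x = 0.
4. The integer polynomial consistent with all of this is the stated p.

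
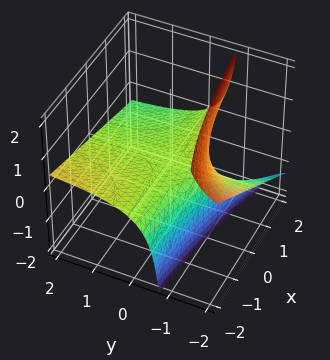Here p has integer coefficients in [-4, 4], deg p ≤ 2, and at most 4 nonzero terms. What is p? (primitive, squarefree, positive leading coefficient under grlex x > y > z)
x*y + 3*y*z + 3*z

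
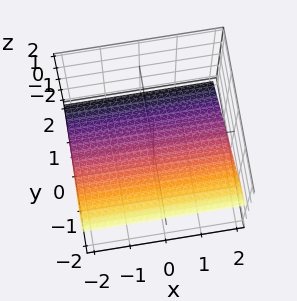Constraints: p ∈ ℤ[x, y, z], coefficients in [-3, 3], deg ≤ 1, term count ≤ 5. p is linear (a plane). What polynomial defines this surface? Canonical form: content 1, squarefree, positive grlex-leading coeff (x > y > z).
2*y + 3*z + 2

1. The degree is 1 — every cross-section is a straight line — this is a plane.
2. From the axis intercepts and sections: it misses every integer gridline on the x-axis; one y-axis crossing is at y = -1.
3. Matching integer coefficients to the picture gives p.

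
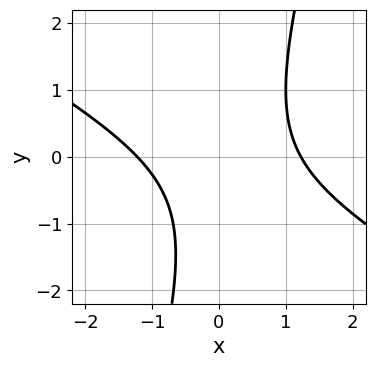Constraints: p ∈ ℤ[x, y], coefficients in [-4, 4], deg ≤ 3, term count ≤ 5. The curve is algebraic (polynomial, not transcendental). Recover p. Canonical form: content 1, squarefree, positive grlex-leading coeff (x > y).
1. deg p = 2. A generic line meets the curve in up to 2 points.
2. Checking where it meets the axes: the curve avoids every integer y-axis point in the box.
3. Matching integer coefficients to the picture gives p.

2*x^2 + 3*x*y - y^2 - y - 3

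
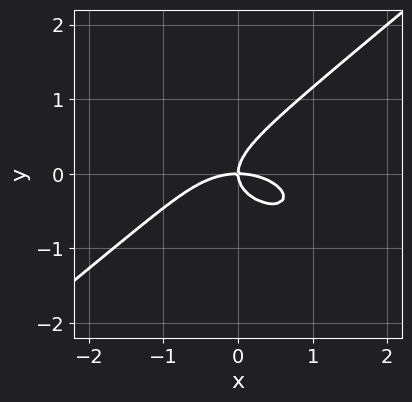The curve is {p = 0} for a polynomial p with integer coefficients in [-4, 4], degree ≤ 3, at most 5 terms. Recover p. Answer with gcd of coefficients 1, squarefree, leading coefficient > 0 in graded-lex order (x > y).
First, degree: no degree-2 curve has this shape, so deg p = 3.
Next, reading off the gridlines: one x-axis crossing is at x = 0; it crosses the y-axis at the gridline y = 0.
Finally, together with the visible shape, these determine p as stated.

x^3 + x*y^2 - 3*y^3 + 2*x*y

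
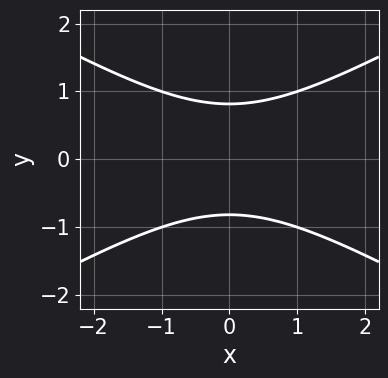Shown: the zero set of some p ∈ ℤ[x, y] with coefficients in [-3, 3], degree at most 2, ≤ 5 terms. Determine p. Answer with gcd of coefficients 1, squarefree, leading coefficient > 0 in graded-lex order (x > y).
x^2 - 3*y^2 + 2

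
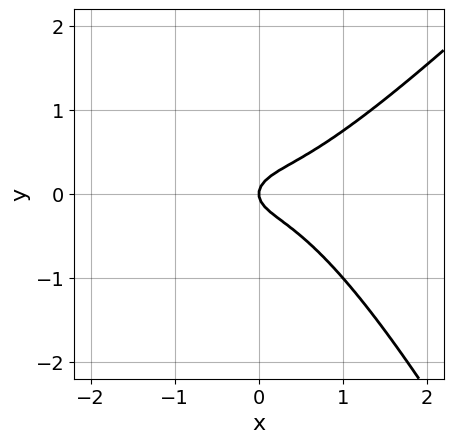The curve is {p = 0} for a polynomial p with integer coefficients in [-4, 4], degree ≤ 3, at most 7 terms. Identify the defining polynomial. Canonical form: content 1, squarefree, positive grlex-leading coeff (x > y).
First, the degree is 3 — no degree-2 curve has this shape.
Next, from the visible intercepts: one x-axis crossing is at x = 0; it meets the y-axis at y = 0 (among the integer gridlines).
Finally, putting this together gives p.

2*x^3 - x^2*y - x*y^2 - 3*y^2 + x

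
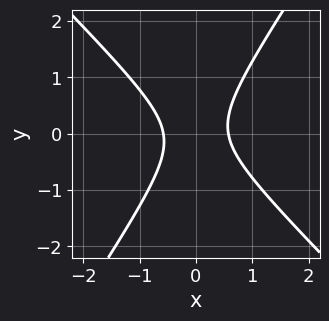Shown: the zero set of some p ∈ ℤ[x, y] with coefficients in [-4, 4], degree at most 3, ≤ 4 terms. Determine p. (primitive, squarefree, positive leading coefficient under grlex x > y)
3*x^2 + x*y - 2*y^2 - 1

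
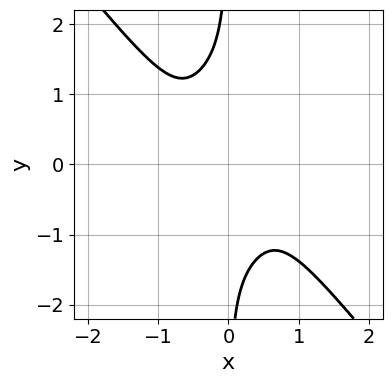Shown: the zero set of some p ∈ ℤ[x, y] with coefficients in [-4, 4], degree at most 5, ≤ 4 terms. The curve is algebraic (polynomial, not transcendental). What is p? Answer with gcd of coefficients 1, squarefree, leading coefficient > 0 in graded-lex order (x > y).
3*x^4 + x^3*y + x*y^3 + 1

Degree: no degree-3 curve has this shape, so deg p = 4.
Observable constraints: it misses every integer gridline on the x-axis; the curve avoids every integer y-axis point in the box.
Fitting integer coefficients to these (and the overall shape) gives p.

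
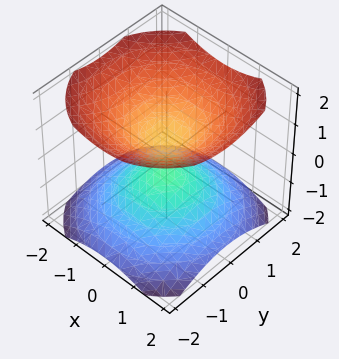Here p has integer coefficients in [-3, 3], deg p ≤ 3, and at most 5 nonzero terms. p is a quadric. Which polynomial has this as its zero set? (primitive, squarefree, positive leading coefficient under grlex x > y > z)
(a) The picture has 2 separate pieces. They look like related sheets of one shape, so recover p as a whole.
(b) Degree: two sheets facing apart; a quadric, so deg p = 2.
(c) Symmetries: it's symmetric under z → −z, forcing even powers of z; rotational symmetry about the z-axis ⇒ p depends on x, y only through x² + y².
(d) From the axis intercepts and sections: a circular section at z = 1 has radius exactly 1; it misses every integer gridline on the x-axis; no y-intercept at any integer in the box.
(e) The integer polynomial consistent with all of this is the stated p.

2*x^2 + 2*y^2 - 3*z^2 + 1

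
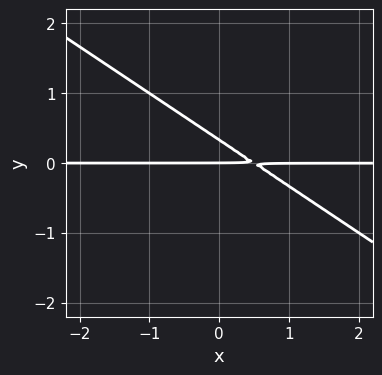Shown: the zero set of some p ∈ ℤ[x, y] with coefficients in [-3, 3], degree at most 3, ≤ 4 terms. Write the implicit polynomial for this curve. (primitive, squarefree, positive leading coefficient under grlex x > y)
2*x*y + 3*y^2 - y

1. deg p = 2. A generic line meets the curve in up to 2 points.
2. From the axis intercepts and sections: one y-axis crossing is at y = 0; every point of the x-axis in the box is on the curve.
3. Together with the visible shape, these determine p as stated.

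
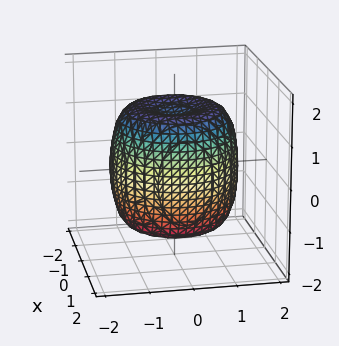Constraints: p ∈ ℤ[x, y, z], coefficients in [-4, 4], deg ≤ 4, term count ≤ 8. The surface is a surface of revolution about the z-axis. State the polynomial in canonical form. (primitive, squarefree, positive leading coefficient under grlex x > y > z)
2*x^4 + 4*x^2*y^2 + 2*y^4 - 3*x^2 - 3*y^2 + 2*z^2 - 3

(a) Degree: the shape is more complex than any degree-3 surface, so deg p = 4.
(b) By symmetry, the z-axis is an axis of rotation, so x and y enter only as x² + y².
(c) From the visible intercepts: a circular section at z = -1 has radius between 1 and 2.
(d) Fitting integer coefficients to these (and the overall shape) gives p.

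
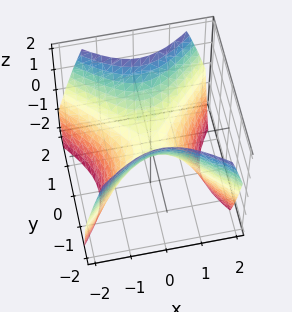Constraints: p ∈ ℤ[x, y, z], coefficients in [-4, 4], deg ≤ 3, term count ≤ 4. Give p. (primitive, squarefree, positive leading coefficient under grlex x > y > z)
First, deg p = 2. A hyperbolic paraboloid; a quadric.
Next, symmetries: it's symmetric under x → −x, forcing even powers of x; the y ↦ −y reflection is a symmetry, so y appears only in even powers.
Then, from the axis intercepts and sections: it meets the x-axis at x = 0 (among the integer gridlines); it crosses the z-axis at the gridline z = 0.
Finally, together with the visible shape, these determine p as stated.

x^2 - y^2 + z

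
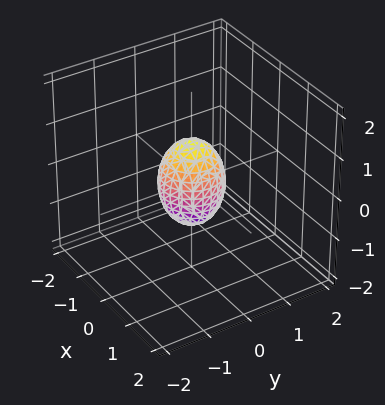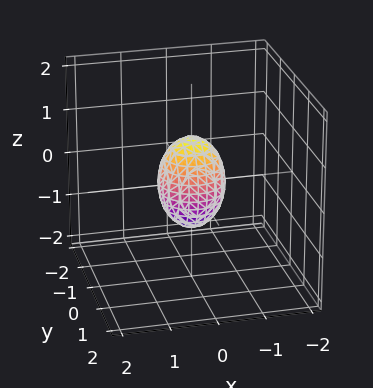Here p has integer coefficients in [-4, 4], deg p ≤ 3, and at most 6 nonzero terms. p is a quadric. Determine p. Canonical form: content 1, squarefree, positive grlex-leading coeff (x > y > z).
2*x^2 + 2*y^2 + z^2 - 1

1. The degree is 2 — bounded and convex; a quadric.
2. Symmetries: it's symmetric under z → −z, forcing even powers of z; the surface is invariant under rotation about z: p = q(x² + y², z).
3. Against the integer gridlines: a circular section at z = 0 has radius between 0 and 1; the z-axis gridline crossings are at z ∈ {-1, 1}.
4. These observations pin down the coefficients.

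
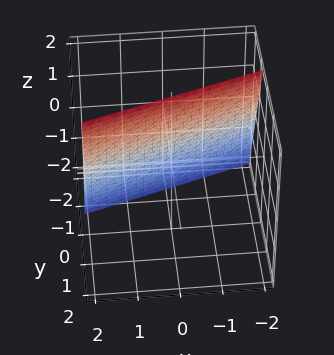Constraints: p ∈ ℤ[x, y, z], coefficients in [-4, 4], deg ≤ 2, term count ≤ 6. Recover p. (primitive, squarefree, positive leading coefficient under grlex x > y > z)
1. The degree is 1 — the surface is flat (a plane).
2. Against the integer gridlines: it meets the x-axis at x = 2 (among the integer gridlines); one z-axis crossing is at z = 2.
3. These observations pin down the coefficients.

x - 3*y + z - 2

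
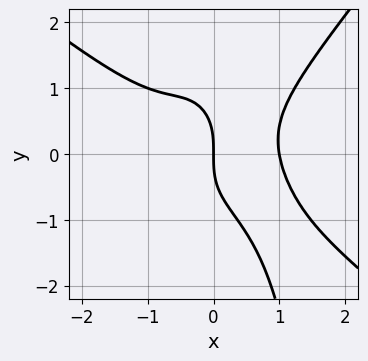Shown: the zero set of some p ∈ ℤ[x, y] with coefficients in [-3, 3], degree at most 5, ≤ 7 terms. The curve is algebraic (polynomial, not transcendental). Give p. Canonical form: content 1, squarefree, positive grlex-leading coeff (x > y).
1. The degree is 4 — the shape is more complex than any degree-3 curve.
2. Observable constraints: the x-axis gridline crossings are at x ∈ {0, 1}; it crosses the y-axis at the gridline y = 0.
3. These observations pin down the coefficients.

2*x^4 + x^3*y - 2*x^2*y^2 - y^3 - 2*x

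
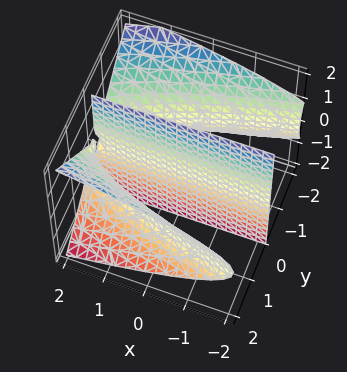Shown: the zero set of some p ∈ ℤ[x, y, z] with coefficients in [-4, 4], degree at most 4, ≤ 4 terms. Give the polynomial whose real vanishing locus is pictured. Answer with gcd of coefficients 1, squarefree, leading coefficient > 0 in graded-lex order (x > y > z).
1. The picture has 2 separate pieces. They look like related sheets of one shape, so recover p as a whole.
2. Degree: the shape is more complex than any degree-2 surface, so deg p = 3.
3. From the axis intercepts and sections: the visible x-axis segment lies entirely on the surface; the visible z-axis segment lies entirely on the surface; one y-axis crossing is at y = 0.
4. Matching integer coefficients to the picture gives p.

y^3 - y*z^2 + x*y - 2*y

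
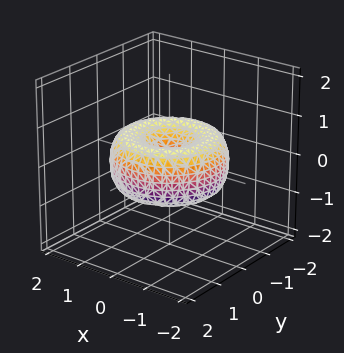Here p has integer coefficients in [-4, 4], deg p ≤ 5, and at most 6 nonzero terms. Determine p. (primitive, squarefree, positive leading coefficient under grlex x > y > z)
First, the degree is 4 — no degree-3 surface has this shape.
Then, symmetry: the z-axis is an axis of rotation, so x and y enter only as x² + y².
Next, observable constraints: it meets the z-axis at z = 0 (among the integer gridlines); it crosses the y-axis at the gridline y = 0; a circular section at z = 0 has radius between 1 and 2.
Finally, the integer polynomial consistent with all of this is the stated p.

x^4 + 2*x^2*y^2 + y^4 - 2*x^2 - 2*y^2 + 2*z^2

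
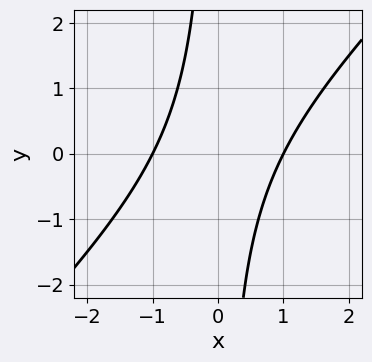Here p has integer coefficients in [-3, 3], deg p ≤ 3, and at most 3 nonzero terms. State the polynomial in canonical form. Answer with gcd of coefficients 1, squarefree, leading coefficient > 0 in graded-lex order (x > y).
1. Degree: a generic line meets the curve in up to 2 points, so deg p = 2.
2. Reading off the gridlines: the x-axis gridline crossings are at x ∈ {-1, 1}; no y-intercept at any integer in the box.
3. Assembling these constraints gives the stated polynomial.

x^2 - x*y - 1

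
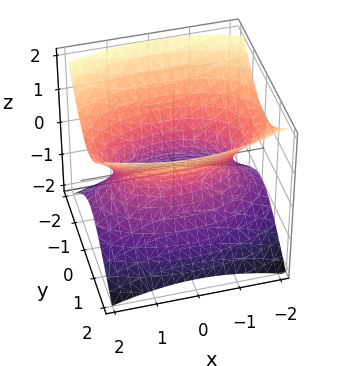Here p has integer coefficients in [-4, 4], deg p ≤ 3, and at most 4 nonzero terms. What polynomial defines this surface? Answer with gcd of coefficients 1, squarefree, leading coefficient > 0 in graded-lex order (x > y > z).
x^2 + 3*y^2 - 3*z^2 - 2

First, deg p = 2. One connected sheet with a waist; a quadric.
Then, symmetries: it's symmetric under y → −y, forcing even powers of y; mirror symmetry z ↦ −z ⇒ only even powers of z; the x ↦ −x reflection is a symmetry, so x appears only in even powers.
Then, from the axis intercepts and sections: no z-intercept at any integer in the box.
Finally, putting this together gives p.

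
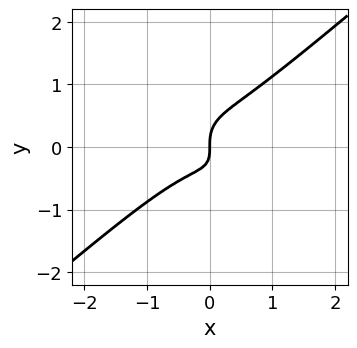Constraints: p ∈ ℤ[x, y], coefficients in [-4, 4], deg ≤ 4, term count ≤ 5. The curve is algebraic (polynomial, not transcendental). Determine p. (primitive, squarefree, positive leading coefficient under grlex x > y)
2*x^3 - x*y^2 - 2*y^3 + x*y + x

1. deg p = 3. No degree-2 curve has this shape.
2. Against the integer gridlines: one x-axis crossing is at x = 0; one y-axis crossing is at y = 0.
3. Putting this together gives p.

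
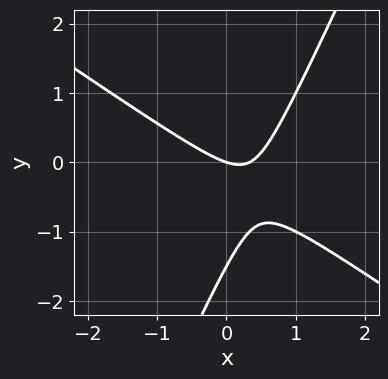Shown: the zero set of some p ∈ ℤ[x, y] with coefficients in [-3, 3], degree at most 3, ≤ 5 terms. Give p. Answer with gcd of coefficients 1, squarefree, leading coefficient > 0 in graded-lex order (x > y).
1. The degree is 2 — no degree-1 curve has this shape.
2. Checking where it meets the axes: it meets the y-axis at y = 0 (among the integer gridlines); it crosses the x-axis at the gridline x = 0.
3. Putting this together gives p.

3*x^2 + 3*x*y - 2*y^2 - x - 3*y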